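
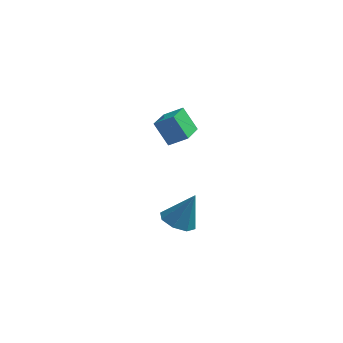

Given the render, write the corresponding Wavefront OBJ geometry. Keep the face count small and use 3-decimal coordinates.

v 2.777 -2.748 -0.528
v 3.665 -2.83 -0.91
v 3.563 -2.432 1.228
v 3.413 -2.132 -0.924
v 2.789 -1.795 -0.705
v 2.158 -2.016 -0.383
v 1.89 -2.666 -0.146
v 2.141 -3.365 -0.133
v 2.766 -3.702 -0.351
v 3.397 -3.481 -0.673
v 0.13 2.844 2.612
v 1.147 2.906 3.245
v 0.218 4.535 2.307
v 1.235 4.596 2.94
v 0.965 2.564 1.3
v 1.982 2.625 1.933
v 1.053 4.254 0.995
v 2.07 4.316 1.628
f 2 1 4
f 2 4 3
f 4 1 5
f 4 5 3
f 5 1 6
f 5 6 3
f 6 1 7
f 6 7 3
f 7 1 8
f 7 8 3
f 8 1 9
f 8 9 3
f 9 1 10
f 9 10 3
f 10 1 2
f 10 2 3
f 12 14 11
f 15 12 11
f 11 14 13
f 13 15 11
f 12 18 14
f 16 12 15
f 16 18 12
f 14 18 13
f 17 15 13
f 13 18 17
f 17 16 15
f 18 16 17



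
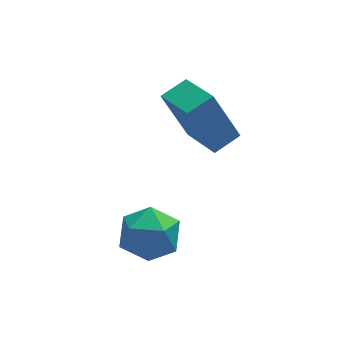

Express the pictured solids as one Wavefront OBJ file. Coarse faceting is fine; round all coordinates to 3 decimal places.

v -1.044 -2.887 1.035
v -0.249 -3.178 1.694
v -0.531 -4.082 -0.114
v 0.264 -4.373 0.545
v -0.755 -4.582 0.808
v -1.072 -3.844 1.518
v 0.292 -3.416 0.062
v -0.025 -2.678 0.772
v 0.576 -3.506 1.092
v -0.07 -4.227 1.553
v -0.71 -3.033 0.027
v -1.356 -3.754 0.488
v 2.067 -1.86 2.535
v 1.296 -1.414 4.315
v 1.595 -0.245 1.926
v 0.823 0.201 3.705
v 2.977 -1.481 2.835
v 2.205 -1.035 4.614
v 2.504 0.134 2.225
v 1.733 0.58 4.005
f 1 12 6
f 1 6 2
f 1 2 8
f 1 8 11
f 1 11 12
f 2 6 10
f 6 12 5
f 12 11 3
f 11 8 7
f 8 2 9
f 4 10 5
f 4 5 3
f 4 3 7
f 4 7 9
f 4 9 10
f 5 10 6
f 3 5 12
f 7 3 11
f 9 7 8
f 10 9 2
f 14 16 13
f 17 14 13
f 13 16 15
f 15 17 13
f 14 20 16
f 18 14 17
f 18 20 14
f 16 20 15
f 19 17 15
f 15 20 19
f 19 18 17
f 20 18 19



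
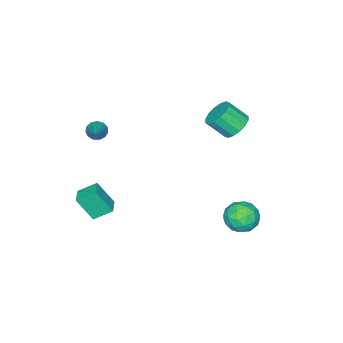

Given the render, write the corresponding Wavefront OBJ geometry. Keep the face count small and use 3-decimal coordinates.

v -2.279 1.5 2.356
v -1.707 2.198 2.653
v -1.129 1.278 3.701
v -1.701 0.58 3.404
v -2.116 2.246 2.921
v -1.538 1.326 3.969
v -2.569 2.095 3.038
v -1.991 1.174 4.086
v -2.944 1.784 2.972
v -2.367 0.863 4.02
v -3.141 1.397 2.74
v -2.563 0.477 3.789
v -3.107 1.038 2.406
v -2.529 0.117 3.455
v -2.851 0.802 2.059
v -2.273 -0.118 3.107
v -2.442 0.754 1.791
v -1.864 -0.166 2.839
v -1.989 0.906 1.674
v -1.411 -0.015 2.722
v -1.613 1.217 1.74
v -1.036 0.296 2.788
v -1.417 1.603 1.971
v -0.839 0.683 3.02
v -1.451 1.963 2.305
v -0.873 1.042 3.354
v -1.306 4.078 -3.634
v -0.231 4.329 -3.65
v -0.909 2.411 -3.13
v 0.166 2.662 -3.146
v -0.492 3.103 -2.377
v -0.737 4.134 -2.689
v -0.403 2.606 -4.091
v -0.648 3.637 -4.403
v 0.327 3.419 -3.933
v 0.272 3.726 -2.874
v -1.412 3.014 -3.906
v -1.467 3.321 -2.847
v -0.803 4.35 -3.686
v -0.337 2.39 -3.094
v -0.724 2.649 -2.642
v -0.092 2.797 -2.652
v -1.101 4.235 -3.121
v -0.469 4.382 -3.131
v -0.623 3.662 -2.383
v -0.671 2.358 -3.649
v -0.039 2.505 -3.659
v -1.048 3.943 -4.128
v -0.416 4.091 -4.138
v -0.517 3.078 -4.397
v 0.157 3.963 -3.862
v 0.39 2.983 -3.566
v 0.056 2.95 -4.121
v -0.088 3.556 -4.304
v 0.124 4.143 -3.24
v 0.357 3.163 -2.943
v -0.029 3.422 -2.491
v -0.173 4.028 -2.675
v 0.452 3.608 -3.406
v -1.497 3.577 -3.837
v -1.264 2.597 -3.54
v -0.967 2.712 -4.105
v -1.111 3.318 -4.289
v -1.53 3.757 -3.214
v -1.297 2.777 -2.918
v -1.052 3.184 -2.476
v -1.196 3.79 -2.659
v -1.592 3.132 -3.374
v 3.441 -4.013 -4.432
v 3.9 -4.87 -2.929
v 2.684 -3.201 -3.738
v 3.142 -4.058 -2.235
v 4.278 -3.342 -4.305
v 4.736 -4.199 -2.802
v 3.52 -2.53 -3.611
v 3.979 -3.387 -2.108
v 2.951 -4.144 2.201
v 3.325 -4.082 1.698
v 4.329 -2.916 3.379
v 3.095 -3.812 1.686
v 2.819 -3.647 1.837
v 2.585 -3.641 2.104
v 2.467 -3.794 2.402
v 2.503 -4.059 2.636
v 2.681 -4.35 2.732
v 2.945 -4.577 2.659
v 3.21 -4.666 2.441
v 3.394 -4.589 2.147
v 3.436 -4.372 1.87
f 2 1 5
f 2 5 3
f 3 5 6
f 3 6 4
f 5 1 7
f 5 7 6
f 6 7 8
f 6 8 4
f 7 1 9
f 7 9 8
f 8 9 10
f 8 10 4
f 9 1 11
f 9 11 10
f 10 11 12
f 10 12 4
f 11 1 13
f 11 13 12
f 12 13 14
f 12 14 4
f 13 1 15
f 13 15 14
f 14 15 16
f 14 16 4
f 15 1 17
f 15 17 16
f 16 17 18
f 16 18 4
f 17 1 19
f 17 19 18
f 18 19 20
f 18 20 4
f 19 1 21
f 19 21 20
f 20 21 22
f 20 22 4
f 21 1 23
f 21 23 22
f 22 23 24
f 22 24 4
f 23 1 25
f 23 25 24
f 24 25 26
f 24 26 4
f 25 1 2
f 25 2 26
f 26 2 3
f 26 3 4
f 27 64 43
f 64 38 67
f 43 67 32
f 64 67 43
f 27 43 39
f 43 32 44
f 39 44 28
f 43 44 39
f 27 39 48
f 39 28 49
f 48 49 34
f 39 49 48
f 27 48 60
f 48 34 63
f 60 63 37
f 48 63 60
f 27 60 64
f 60 37 68
f 64 68 38
f 60 68 64
f 28 44 55
f 44 32 58
f 55 58 36
f 44 58 55
f 32 67 45
f 67 38 66
f 45 66 31
f 67 66 45
f 38 68 65
f 68 37 61
f 65 61 29
f 68 61 65
f 37 63 62
f 63 34 50
f 62 50 33
f 63 50 62
f 34 49 54
f 49 28 51
f 54 51 35
f 49 51 54
f 30 56 42
f 56 36 57
f 42 57 31
f 56 57 42
f 30 42 40
f 42 31 41
f 40 41 29
f 42 41 40
f 30 40 47
f 40 29 46
f 47 46 33
f 40 46 47
f 30 47 52
f 47 33 53
f 52 53 35
f 47 53 52
f 30 52 56
f 52 35 59
f 56 59 36
f 52 59 56
f 31 57 45
f 57 36 58
f 45 58 32
f 57 58 45
f 29 41 65
f 41 31 66
f 65 66 38
f 41 66 65
f 33 46 62
f 46 29 61
f 62 61 37
f 46 61 62
f 35 53 54
f 53 33 50
f 54 50 34
f 53 50 54
f 36 59 55
f 59 35 51
f 55 51 28
f 59 51 55
f 70 72 69
f 73 70 69
f 69 72 71
f 71 73 69
f 70 76 72
f 74 70 73
f 74 76 70
f 72 76 71
f 75 73 71
f 71 76 75
f 75 74 73
f 76 74 75
f 78 77 80
f 78 80 79
f 80 77 81
f 80 81 79
f 81 77 82
f 81 82 79
f 82 77 83
f 82 83 79
f 83 77 84
f 83 84 79
f 84 77 85
f 84 85 79
f 85 77 86
f 85 86 79
f 86 77 87
f 86 87 79
f 87 77 88
f 87 88 79
f 88 77 89
f 88 89 79
f 89 77 78
f 89 78 79



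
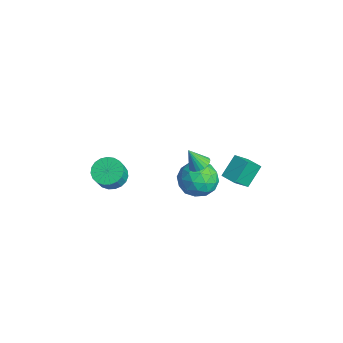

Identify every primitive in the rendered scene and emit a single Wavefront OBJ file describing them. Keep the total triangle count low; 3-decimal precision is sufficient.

v 0.046 2.978 0.474
v 0.299 2.146 1.33
v -0.357 3.832 1.425
v -0.104 3 2.28
v 0.884 3.3 0.54
v 1.137 2.468 1.395
v 0.481 4.154 1.49
v 0.734 3.322 2.346
v 0.706 0.822 3.076
v 1.029 1.203 3.35
v 0.414 0.358 4.064
v 0.834 1.309 3.343
v 0.619 1.341 3.295
v 0.418 1.295 3.213
v 0.26 1.176 3.111
v 0.17 1.003 3.003
v 0.162 0.803 2.907
v 0.236 0.606 2.836
v 0.382 0.442 2.802
v 0.577 0.335 2.809
v 0.792 0.303 2.857
v 0.993 0.35 2.939
v 1.151 0.468 3.041
v 1.241 0.641 3.149
v 1.25 0.841 3.245
v 1.175 1.038 3.316
v -0.338 2.171 1.029
v 0.518 1.714 0.548
v -1.038 0.586 1.292
v -0.182 0.129 0.811
v -0.069 0.609 1.775
v 0.364 1.588 1.613
v -0.884 0.712 0.227
v -0.451 1.691 0.065
v 0.181 0.812 0.053
v 0.684 0.748 1.009
v -1.204 1.552 0.831
v -0.701 1.488 1.787
v 0.151 2.082 0.766
v -0.671 0.218 1.074
v -0.605 0.5 1.641
v -0.102 0.232 1.359
v 0.061 2.008 1.391
v 0.564 1.739 1.109
v 0.219 1.089 1.83
v -1.084 0.561 0.731
v -0.581 0.292 0.449
v -0.418 2.068 0.481
v 0.085 1.8 0.199
v -0.739 1.211 0.01
v 0.456 1.282 0.192
v 0.045 0.351 0.346
v -0.368 0.694 0.003
v -0.113 1.269 -0.092
v 0.752 1.245 0.754
v 0.341 0.313 0.908
v 0.407 0.595 1.475
v 0.661 1.171 1.38
v 0.554 0.715 0.463
v -0.861 1.987 0.932
v -1.272 1.055 1.086
v -1.181 1.129 0.46
v -0.927 1.705 0.365
v -0.565 1.949 1.494
v -0.976 1.018 1.648
v -0.407 1.031 1.932
v -0.152 1.606 1.837
v -1.074 1.585 1.377
v -1.618 -2.77 1.4
v -0.912 -2.868 1.016
v -0.475 -3.249 1.916
v -1.182 -3.15 2.3
v -0.884 -2.554 1.135
v -0.447 -2.935 2.035
v -0.983 -2.277 1.3
v -0.546 -2.658 2.2
v -1.191 -2.086 1.483
v -0.755 -2.467 2.382
v -1.474 -2.013 1.651
v -1.038 -2.394 2.55
v -1.782 -2.071 1.775
v -1.345 -2.451 2.675
v -2.061 -2.249 1.835
v -1.624 -2.63 2.735
v -2.264 -2.518 1.82
v -1.827 -2.898 2.719
v -2.355 -2.83 1.732
v -1.918 -3.211 2.632
v -2.318 -3.131 1.587
v -1.882 -3.512 2.486
v -2.161 -3.371 1.409
v -1.725 -3.751 2.309
v -1.91 -3.506 1.23
v -1.474 -3.887 2.13
v -1.608 -3.514 1.08
v -1.172 -3.895 1.98
v -1.308 -3.393 0.986
v -0.872 -3.774 1.886
v -1.062 -3.164 0.963
v -0.626 -3.545 1.863
f 2 4 1
f 5 2 1
f 1 4 3
f 3 5 1
f 2 8 4
f 6 2 5
f 6 8 2
f 4 8 3
f 7 5 3
f 3 8 7
f 7 6 5
f 8 6 7
f 10 9 12
f 10 12 11
f 12 9 13
f 12 13 11
f 13 9 14
f 13 14 11
f 14 9 15
f 14 15 11
f 15 9 16
f 15 16 11
f 16 9 17
f 16 17 11
f 17 9 18
f 17 18 11
f 18 9 19
f 18 19 11
f 19 9 20
f 19 20 11
f 20 9 21
f 20 21 11
f 21 9 22
f 21 22 11
f 22 9 23
f 22 23 11
f 23 9 24
f 23 24 11
f 24 9 25
f 24 25 11
f 25 9 26
f 25 26 11
f 26 9 10
f 26 10 11
f 27 64 43
f 64 38 67
f 43 67 32
f 64 67 43
f 27 43 39
f 43 32 44
f 39 44 28
f 43 44 39
f 27 39 48
f 39 28 49
f 48 49 34
f 39 49 48
f 27 48 60
f 48 34 63
f 60 63 37
f 48 63 60
f 27 60 64
f 60 37 68
f 64 68 38
f 60 68 64
f 28 44 55
f 44 32 58
f 55 58 36
f 44 58 55
f 32 67 45
f 67 38 66
f 45 66 31
f 67 66 45
f 38 68 65
f 68 37 61
f 65 61 29
f 68 61 65
f 37 63 62
f 63 34 50
f 62 50 33
f 63 50 62
f 34 49 54
f 49 28 51
f 54 51 35
f 49 51 54
f 30 56 42
f 56 36 57
f 42 57 31
f 56 57 42
f 30 42 40
f 42 31 41
f 40 41 29
f 42 41 40
f 30 40 47
f 40 29 46
f 47 46 33
f 40 46 47
f 30 47 52
f 47 33 53
f 52 53 35
f 47 53 52
f 30 52 56
f 52 35 59
f 56 59 36
f 52 59 56
f 31 57 45
f 57 36 58
f 45 58 32
f 57 58 45
f 29 41 65
f 41 31 66
f 65 66 38
f 41 66 65
f 33 46 62
f 46 29 61
f 62 61 37
f 46 61 62
f 35 53 54
f 53 33 50
f 54 50 34
f 53 50 54
f 36 59 55
f 59 35 51
f 55 51 28
f 59 51 55
f 70 69 73
f 70 73 71
f 71 73 74
f 71 74 72
f 73 69 75
f 73 75 74
f 74 75 76
f 74 76 72
f 75 69 77
f 75 77 76
f 76 77 78
f 76 78 72
f 77 69 79
f 77 79 78
f 78 79 80
f 78 80 72
f 79 69 81
f 79 81 80
f 80 81 82
f 80 82 72
f 81 69 83
f 81 83 82
f 82 83 84
f 82 84 72
f 83 69 85
f 83 85 84
f 84 85 86
f 84 86 72
f 85 69 87
f 85 87 86
f 86 87 88
f 86 88 72
f 87 69 89
f 87 89 88
f 88 89 90
f 88 90 72
f 89 69 91
f 89 91 90
f 90 91 92
f 90 92 72
f 91 69 93
f 91 93 92
f 92 93 94
f 92 94 72
f 93 69 95
f 93 95 94
f 94 95 96
f 94 96 72
f 95 69 97
f 95 97 96
f 96 97 98
f 96 98 72
f 97 69 99
f 97 99 98
f 98 99 100
f 98 100 72
f 99 69 70
f 99 70 100
f 100 70 71
f 100 71 72



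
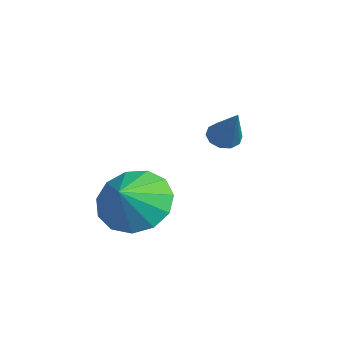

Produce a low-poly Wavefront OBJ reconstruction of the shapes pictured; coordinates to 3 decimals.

v -2.337 -2.156 -2.757
v -1.815 -1.258 -2.425
v -1.743 -2.764 -2.043
v -2.308 -1.315 -2.064
v -2.81 -1.639 -1.922
v -3.162 -2.127 -2.046
v -3.252 -2.624 -2.395
v -3.051 -2.972 -2.859
v -2.624 -3.061 -3.291
v -2.105 -2.863 -3.553
v -1.66 -2.44 -3.562
v -1.43 -1.927 -3.316
v -1.487 -1.486 -2.892
v -3.76 0.84 -1.37
v -3.374 0.895 -1.698
v -2.78 0.86 -0.21
v -3.475 1.183 -1.618
v -3.685 1.339 -1.443
v -3.924 1.305 -1.24
v -4.101 1.094 -1.087
v -4.147 0.785 -1.043
v -4.046 0.498 -1.123
v -3.836 0.341 -1.298
v -3.597 0.375 -1.501
v -3.42 0.587 -1.654
f 2 1 4
f 2 4 3
f 4 1 5
f 4 5 3
f 5 1 6
f 5 6 3
f 6 1 7
f 6 7 3
f 7 1 8
f 7 8 3
f 8 1 9
f 8 9 3
f 9 1 10
f 9 10 3
f 10 1 11
f 10 11 3
f 11 1 12
f 11 12 3
f 12 1 13
f 12 13 3
f 13 1 2
f 13 2 3
f 15 14 17
f 15 17 16
f 17 14 18
f 17 18 16
f 18 14 19
f 18 19 16
f 19 14 20
f 19 20 16
f 20 14 21
f 20 21 16
f 21 14 22
f 21 22 16
f 22 14 23
f 22 23 16
f 23 14 24
f 23 24 16
f 24 14 25
f 24 25 16
f 25 14 15
f 25 15 16



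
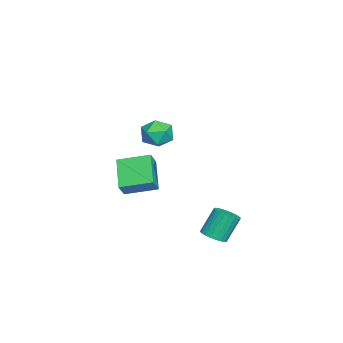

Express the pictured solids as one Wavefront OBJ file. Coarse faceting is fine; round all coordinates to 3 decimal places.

v 0.237 -1.34 3.971
v 0.774 -1.17 3.159
v 0.506 -2.91 3.821
v 1.043 -2.74 3.009
v 1.381 -2.455 3.893
v 1.214 -1.485 3.986
v 0.066 -2.595 2.994
v -0.101 -1.625 3.087
v 0.668 -1.946 2.555
v 1.481 -1.859 3.111
v -0.201 -2.221 3.869
v 0.612 -2.134 4.425
v 0.359 0.921 -4.145
v 1.084 0.861 -3.838
v 0.507 1.499 -2.348
v -0.219 1.559 -2.655
v 1.092 1.145 -3.956
v 0.515 1.783 -2.467
v 0.989 1.395 -4.104
v 0.412 2.033 -2.614
v 0.79 1.573 -4.257
v 0.213 2.211 -2.768
v 0.525 1.652 -4.394
v -0.052 2.29 -2.904
v 0.234 1.619 -4.492
v -0.343 2.258 -3.003
v -0.037 1.481 -4.538
v -0.614 2.119 -3.048
v -0.248 1.256 -4.523
v -0.825 1.895 -3.034
v -0.367 0.981 -4.452
v -0.944 1.619 -2.962
v -0.375 0.697 -4.333
v -0.952 1.335 -2.844
v -0.272 0.447 -4.186
v -0.849 1.085 -2.696
v -0.073 0.269 -4.032
v -0.65 0.907 -2.543
v 0.192 0.19 -3.896
v -0.385 0.828 -2.406
v 0.483 0.222 -3.797
v -0.094 0.861 -2.308
v 0.754 0.361 -3.752
v 0.177 0.999 -2.262
v 0.965 0.585 -3.766
v 0.388 1.224 -2.277
v -2.51 -4.482 -3.045
v -4.225 -4.945 -1.834
v -2.678 -2.59 -2.561
v -4.393 -3.053 -1.35
v -1.847 -4.647 -2.17
v -3.562 -5.11 -0.959
v -2.015 -2.755 -1.686
v -3.73 -3.218 -0.475
f 1 12 6
f 1 6 2
f 1 2 8
f 1 8 11
f 1 11 12
f 2 6 10
f 6 12 5
f 12 11 3
f 11 8 7
f 8 2 9
f 4 10 5
f 4 5 3
f 4 3 7
f 4 7 9
f 4 9 10
f 5 10 6
f 3 5 12
f 7 3 11
f 9 7 8
f 10 9 2
f 14 13 17
f 14 17 15
f 15 17 18
f 15 18 16
f 17 13 19
f 17 19 18
f 18 19 20
f 18 20 16
f 19 13 21
f 19 21 20
f 20 21 22
f 20 22 16
f 21 13 23
f 21 23 22
f 22 23 24
f 22 24 16
f 23 13 25
f 23 25 24
f 24 25 26
f 24 26 16
f 25 13 27
f 25 27 26
f 26 27 28
f 26 28 16
f 27 13 29
f 27 29 28
f 28 29 30
f 28 30 16
f 29 13 31
f 29 31 30
f 30 31 32
f 30 32 16
f 31 13 33
f 31 33 32
f 32 33 34
f 32 34 16
f 33 13 35
f 33 35 34
f 34 35 36
f 34 36 16
f 35 13 37
f 35 37 36
f 36 37 38
f 36 38 16
f 37 13 39
f 37 39 38
f 38 39 40
f 38 40 16
f 39 13 41
f 39 41 40
f 40 41 42
f 40 42 16
f 41 13 43
f 41 43 42
f 42 43 44
f 42 44 16
f 43 13 45
f 43 45 44
f 44 45 46
f 44 46 16
f 45 13 14
f 45 14 46
f 46 14 15
f 46 15 16
f 48 50 47
f 51 48 47
f 47 50 49
f 49 51 47
f 48 54 50
f 52 48 51
f 52 54 48
f 50 54 49
f 53 51 49
f 49 54 53
f 53 52 51
f 54 52 53



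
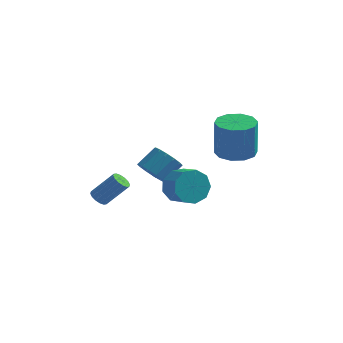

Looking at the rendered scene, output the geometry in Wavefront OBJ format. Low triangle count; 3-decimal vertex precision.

v -1.619 -0.522 -1.531
v -1.021 -0.339 -2.15
v -0.403 0.486 -1.308
v -1.001 0.302 -0.689
v -1.351 -0.03 -2.209
v -0.733 0.794 -1.368
v -1.753 0.146 -2.087
v -1.135 0.971 -1.246
v -2.119 0.143 -1.816
v -1.501 0.968 -0.975
v -2.351 -0.038 -1.468
v -1.733 0.787 -0.627
v -2.387 -0.349 -1.137
v -1.769 0.476 -0.296
v -2.217 -0.706 -0.912
v -1.599 0.119 -0.07
v -1.887 -1.014 -0.852
v -1.269 -0.19 -0.011
v -1.485 -1.191 -0.974
v -0.867 -0.366 -0.133
v -1.119 -1.188 -1.245
v -0.501 -0.363 -0.404
v -0.887 -1.007 -1.593
v -0.269 -0.182 -0.752
v -0.851 -0.696 -1.924
v -0.233 0.129 -1.083
v -3.484 -2.796 -2.359
v -3.145 -2.586 -2.708
v -2.097 -2.253 -1.491
v -2.436 -2.464 -1.141
v -3.304 -2.377 -2.628
v -2.256 -2.044 -1.411
v -3.511 -2.28 -2.476
v -2.463 -1.948 -1.259
v -3.711 -2.322 -2.293
v -2.663 -1.99 -1.076
v -3.85 -2.49 -2.127
v -2.802 -2.158 -0.91
v -3.891 -2.741 -2.023
v -2.843 -2.409 -0.806
v -3.823 -3.007 -2.009
v -2.775 -2.674 -0.792
v -3.664 -3.216 -2.089
v -2.616 -2.883 -0.872
v -3.457 -3.312 -2.241
v -2.409 -2.98 -1.024
v -3.257 -3.27 -2.424
v -2.209 -2.938 -1.207
v -3.118 -3.102 -2.59
v -2.07 -2.77 -1.373
v -3.077 -2.851 -2.694
v -2.029 -2.519 -1.477
v -2.397 2.761 -2.885
v -1.99 2.445 -3.549
v -1.443 2.579 -2.215
v -1.913 2.763 -3.572
v -1.91 3.08 -3.491
v -1.981 3.349 -3.317
v -2.115 3.529 -3.078
v -2.292 3.591 -2.809
v -2.485 3.527 -2.552
v -2.665 3.346 -2.346
v -2.804 3.077 -2.222
v -2.88 2.759 -2.199
v -2.884 2.441 -2.28
v -2.813 2.173 -2.454
v -2.679 1.993 -2.693
v -2.501 1.931 -2.962
v -2.308 1.995 -3.219
v -2.129 2.176 -3.425
v 1.484 3.445 -1.543
v 2.529 3.173 -1.574
v 2.56 3.043 0.612
v 1.516 3.315 0.643
v 2.49 3.838 -1.534
v 2.522 3.708 0.652
v 2.067 4.353 -1.497
v 2.099 4.223 0.689
v 1.422 4.521 -1.478
v 1.453 4.391 0.708
v 0.8 4.279 -1.483
v 0.831 4.148 0.703
v 0.44 3.717 -1.512
v 0.471 3.587 0.674
v 0.478 3.052 -1.552
v 0.51 2.922 0.634
v 0.901 2.537 -1.589
v 0.933 2.407 0.597
v 1.547 2.369 -1.608
v 1.578 2.239 0.578
v 2.169 2.612 -1.603
v 2.2 2.481 0.583
v 0.377 -2.178 -1.167
v 0.962 -1.901 -1.942
v 1.789 -2.545 -1.547
v 1.203 -2.822 -0.773
v 1.049 -1.465 -1.413
v 1.876 -2.109 -1.018
v 0.821 -1.363 -0.769
v 1.647 -2.007 -0.374
v 0.385 -1.642 -0.311
v 1.211 -2.286 0.084
v -0.055 -2.172 -0.254
v 0.772 -2.816 0.141
v -0.293 -2.705 -0.625
v 0.534 -3.349 -0.23
v -0.217 -2.991 -1.249
v 0.61 -3.635 -0.854
v 0.136 -2.897 -1.835
v 0.963 -3.54 -1.44
v 0.602 -2.466 -2.109
v 1.429 -3.11 -1.714
f 2 1 5
f 2 5 3
f 3 5 6
f 3 6 4
f 5 1 7
f 5 7 6
f 6 7 8
f 6 8 4
f 7 1 9
f 7 9 8
f 8 9 10
f 8 10 4
f 9 1 11
f 9 11 10
f 10 11 12
f 10 12 4
f 11 1 13
f 11 13 12
f 12 13 14
f 12 14 4
f 13 1 15
f 13 15 14
f 14 15 16
f 14 16 4
f 15 1 17
f 15 17 16
f 16 17 18
f 16 18 4
f 17 1 19
f 17 19 18
f 18 19 20
f 18 20 4
f 19 1 21
f 19 21 20
f 20 21 22
f 20 22 4
f 21 1 23
f 21 23 22
f 22 23 24
f 22 24 4
f 23 1 25
f 23 25 24
f 24 25 26
f 24 26 4
f 25 1 2
f 25 2 26
f 26 2 3
f 26 3 4
f 28 27 31
f 28 31 29
f 29 31 32
f 29 32 30
f 31 27 33
f 31 33 32
f 32 33 34
f 32 34 30
f 33 27 35
f 33 35 34
f 34 35 36
f 34 36 30
f 35 27 37
f 35 37 36
f 36 37 38
f 36 38 30
f 37 27 39
f 37 39 38
f 38 39 40
f 38 40 30
f 39 27 41
f 39 41 40
f 40 41 42
f 40 42 30
f 41 27 43
f 41 43 42
f 42 43 44
f 42 44 30
f 43 27 45
f 43 45 44
f 44 45 46
f 44 46 30
f 45 27 47
f 45 47 46
f 46 47 48
f 46 48 30
f 47 27 49
f 47 49 48
f 48 49 50
f 48 50 30
f 49 27 51
f 49 51 50
f 50 51 52
f 50 52 30
f 51 27 28
f 51 28 52
f 52 28 29
f 52 29 30
f 54 53 56
f 54 56 55
f 56 53 57
f 56 57 55
f 57 53 58
f 57 58 55
f 58 53 59
f 58 59 55
f 59 53 60
f 59 60 55
f 60 53 61
f 60 61 55
f 61 53 62
f 61 62 55
f 62 53 63
f 62 63 55
f 63 53 64
f 63 64 55
f 64 53 65
f 64 65 55
f 65 53 66
f 65 66 55
f 66 53 67
f 66 67 55
f 67 53 68
f 67 68 55
f 68 53 69
f 68 69 55
f 69 53 70
f 69 70 55
f 70 53 54
f 70 54 55
f 72 71 75
f 72 75 73
f 73 75 76
f 73 76 74
f 75 71 77
f 75 77 76
f 76 77 78
f 76 78 74
f 77 71 79
f 77 79 78
f 78 79 80
f 78 80 74
f 79 71 81
f 79 81 80
f 80 81 82
f 80 82 74
f 81 71 83
f 81 83 82
f 82 83 84
f 82 84 74
f 83 71 85
f 83 85 84
f 84 85 86
f 84 86 74
f 85 71 87
f 85 87 86
f 86 87 88
f 86 88 74
f 87 71 89
f 87 89 88
f 88 89 90
f 88 90 74
f 89 71 91
f 89 91 90
f 90 91 92
f 90 92 74
f 91 71 72
f 91 72 92
f 92 72 73
f 92 73 74
f 94 93 97
f 94 97 95
f 95 97 98
f 95 98 96
f 97 93 99
f 97 99 98
f 98 99 100
f 98 100 96
f 99 93 101
f 99 101 100
f 100 101 102
f 100 102 96
f 101 93 103
f 101 103 102
f 102 103 104
f 102 104 96
f 103 93 105
f 103 105 104
f 104 105 106
f 104 106 96
f 105 93 107
f 105 107 106
f 106 107 108
f 106 108 96
f 107 93 109
f 107 109 108
f 108 109 110
f 108 110 96
f 109 93 111
f 109 111 110
f 110 111 112
f 110 112 96
f 111 93 94
f 111 94 112
f 112 94 95
f 112 95 96



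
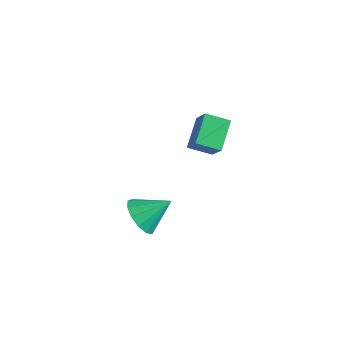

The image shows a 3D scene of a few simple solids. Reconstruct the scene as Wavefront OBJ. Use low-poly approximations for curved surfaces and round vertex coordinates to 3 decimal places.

v 2.907 -2.509 0.544
v 3.397 -2.266 -0.146
v 3.613 -1.571 1.376
v 3 -1.969 -0.145
v 2.574 -1.843 0.075
v 2.253 -1.929 0.443
v 2.14 -2.199 0.844
v 2.27 -2.567 1.149
v 2.603 -2.917 1.261
v 3.032 -3.138 1.146
v 3.421 -3.159 0.84
v 3.647 -2.974 0.439
v 3.638 -2.641 0.072
v 2.195 2.228 0.41
v 1.396 1.599 0.774
v 1.65 3.349 1.152
v 0.851 2.719 1.515
v 3.009 1.861 1.565
v 2.21 1.231 1.928
v 2.464 2.981 2.306
v 1.665 2.352 2.67
f 2 1 4
f 2 4 3
f 4 1 5
f 4 5 3
f 5 1 6
f 5 6 3
f 6 1 7
f 6 7 3
f 7 1 8
f 7 8 3
f 8 1 9
f 8 9 3
f 9 1 10
f 9 10 3
f 10 1 11
f 10 11 3
f 11 1 12
f 11 12 3
f 12 1 13
f 12 13 3
f 13 1 2
f 13 2 3
f 15 17 14
f 18 15 14
f 14 17 16
f 16 18 14
f 15 21 17
f 19 15 18
f 19 21 15
f 17 21 16
f 20 18 16
f 16 21 20
f 20 19 18
f 21 19 20



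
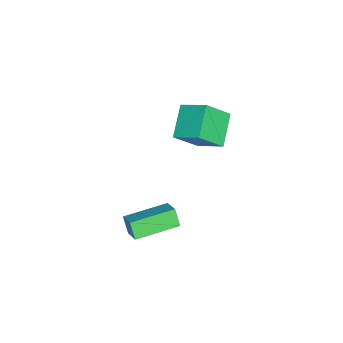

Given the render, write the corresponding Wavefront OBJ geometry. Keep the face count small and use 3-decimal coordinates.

v 3.524 -2.689 -0.92
v 3.153 -3.03 -0.103
v 2.206 -0.957 -0.797
v 1.835 -1.298 0.02
v 4.325 -2.122 -0.32
v 3.954 -2.463 0.497
v 3.007 -0.39 -0.197
v 2.636 -0.731 0.62
v -2.585 -1.855 3.025
v -2.158 -0.521 3.8
v -3.383 -0.872 1.774
v -2.956 0.461 2.548
v -1.024 -1.801 2.072
v -0.597 -0.468 2.846
v -1.822 -0.819 0.82
v -1.395 0.515 1.595
f 2 4 1
f 5 2 1
f 1 4 3
f 3 5 1
f 2 8 4
f 6 2 5
f 6 8 2
f 4 8 3
f 7 5 3
f 3 8 7
f 7 6 5
f 8 6 7
f 10 12 9
f 13 10 9
f 9 12 11
f 11 13 9
f 10 16 12
f 14 10 13
f 14 16 10
f 12 16 11
f 15 13 11
f 11 16 15
f 15 14 13
f 16 14 15



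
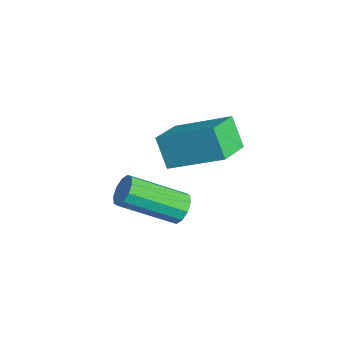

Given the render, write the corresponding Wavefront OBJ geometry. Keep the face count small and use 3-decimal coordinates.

v -3.569 3.579 0.651
v -4.258 3.448 1.674
v -2.433 5.076 1.611
v -3.122 4.945 2.633
v -2.638 2.555 1.147
v -3.327 2.424 2.169
v -1.502 4.052 2.106
v -2.191 3.921 3.129
v 0.355 1.87 2.055
v 0.735 1.57 1.753
v 0.224 -0.09 2.764
v -0.155 0.21 3.065
v 0.898 1.695 2.04
v 0.387 0.034 3.051
v 0.853 1.886 2.332
v 0.342 0.226 3.343
v 0.618 2.072 2.519
v 0.108 0.411 3.529
v 0.283 2.18 2.528
v -0.227 0.52 3.538
v -0.024 2.17 2.356
v -0.535 0.51 3.367
v -0.187 2.046 2.069
v -0.698 0.385 3.08
v -0.142 1.854 1.777
v -0.653 0.194 2.788
v 0.092 1.669 1.591
v -0.418 0.008 2.601
v 0.427 1.56 1.582
v -0.083 -0.1 2.592
f 2 4 1
f 5 2 1
f 1 4 3
f 3 5 1
f 2 8 4
f 6 2 5
f 6 8 2
f 4 8 3
f 7 5 3
f 3 8 7
f 7 6 5
f 8 6 7
f 10 9 13
f 10 13 11
f 11 13 14
f 11 14 12
f 13 9 15
f 13 15 14
f 14 15 16
f 14 16 12
f 15 9 17
f 15 17 16
f 16 17 18
f 16 18 12
f 17 9 19
f 17 19 18
f 18 19 20
f 18 20 12
f 19 9 21
f 19 21 20
f 20 21 22
f 20 22 12
f 21 9 23
f 21 23 22
f 22 23 24
f 22 24 12
f 23 9 25
f 23 25 24
f 24 25 26
f 24 26 12
f 25 9 27
f 25 27 26
f 26 27 28
f 26 28 12
f 27 9 29
f 27 29 28
f 28 29 30
f 28 30 12
f 29 9 10
f 29 10 30
f 30 10 11
f 30 11 12



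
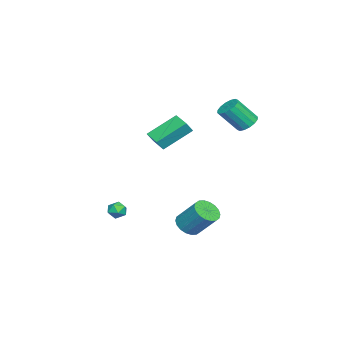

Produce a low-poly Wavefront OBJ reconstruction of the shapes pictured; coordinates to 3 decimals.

v 2.133 1.449 4.151
v 2.57 1.203 4.838
v 2.972 2.321 3.929
v 3.409 2.075 4.616
v 3.251 0.065 2.944
v 3.688 -0.181 3.631
v 4.09 0.937 2.722
v 4.527 0.691 3.409
v 1.511 1.594 -4.334
v 2.252 1.132 -4.118
v 2.61 2.403 -2.629
v 1.869 2.866 -2.846
v 2.389 1.401 -4.381
v 2.747 2.672 -2.892
v 2.351 1.709 -4.634
v 2.71 2.98 -3.146
v 2.148 1.994 -4.829
v 2.506 3.265 -3.34
v 1.818 2.2 -4.925
v 2.177 3.471 -3.437
v 1.427 2.286 -4.905
v 1.786 3.557 -3.416
v 1.053 2.235 -4.771
v 1.412 3.506 -3.282
v 0.77 2.057 -4.551
v 1.128 3.328 -3.062
v 0.633 1.788 -4.288
v 0.991 3.059 -2.799
v 0.67 1.48 -4.034
v 1.029 2.751 -2.546
v 0.874 1.195 -3.84
v 1.232 2.466 -2.351
v 1.203 0.989 -3.743
v 1.562 2.26 -2.255
v 1.594 0.903 -3.764
v 1.953 2.174 -2.275
v 1.968 0.954 -3.898
v 2.327 2.225 -2.409
v -2.13 4.082 2.787
v -1.551 3.785 2.357
v -1.031 2.701 3.802
v -1.61 2.998 4.233
v -1.391 4.107 2.54
v -0.871 3.023 3.985
v -1.428 4.422 2.79
v -0.908 3.338 4.235
v -1.654 4.646 3.039
v -1.133 3.562 4.484
v -2.007 4.719 3.22
v -1.487 3.635 4.666
v -2.393 4.621 3.286
v -1.873 3.537 4.731
v -2.709 4.379 3.218
v -2.189 3.295 4.663
v -2.869 4.057 3.035
v -2.349 2.973 4.48
v -2.832 3.742 2.785
v -2.312 2.658 4.23
v -2.607 3.518 2.536
v -2.086 2.434 3.981
v -2.253 3.445 2.354
v -1.733 2.361 3.8
v -1.867 3.543 2.289
v -1.347 2.459 3.734
v 1.349 -2.374 -3.484
v 1.896 -2.607 -3.821
v 0.724 -3.153 -3.959
v 1.271 -3.386 -4.296
v 1.228 -3.465 -3.619
v 1.614 -2.984 -3.325
v 1.006 -2.776 -4.455
v 1.392 -2.295 -4.161
v 1.684 -2.856 -4.421
v 1.821 -3.281 -3.904
v 0.799 -2.479 -3.876
v 0.936 -2.904 -3.359
f 2 4 1
f 5 2 1
f 1 4 3
f 3 5 1
f 2 8 4
f 6 2 5
f 6 8 2
f 4 8 3
f 7 5 3
f 3 8 7
f 7 6 5
f 8 6 7
f 10 9 13
f 10 13 11
f 11 13 14
f 11 14 12
f 13 9 15
f 13 15 14
f 14 15 16
f 14 16 12
f 15 9 17
f 15 17 16
f 16 17 18
f 16 18 12
f 17 9 19
f 17 19 18
f 18 19 20
f 18 20 12
f 19 9 21
f 19 21 20
f 20 21 22
f 20 22 12
f 21 9 23
f 21 23 22
f 22 23 24
f 22 24 12
f 23 9 25
f 23 25 24
f 24 25 26
f 24 26 12
f 25 9 27
f 25 27 26
f 26 27 28
f 26 28 12
f 27 9 29
f 27 29 28
f 28 29 30
f 28 30 12
f 29 9 31
f 29 31 30
f 30 31 32
f 30 32 12
f 31 9 33
f 31 33 32
f 32 33 34
f 32 34 12
f 33 9 35
f 33 35 34
f 34 35 36
f 34 36 12
f 35 9 37
f 35 37 36
f 36 37 38
f 36 38 12
f 37 9 10
f 37 10 38
f 38 10 11
f 38 11 12
f 40 39 43
f 40 43 41
f 41 43 44
f 41 44 42
f 43 39 45
f 43 45 44
f 44 45 46
f 44 46 42
f 45 39 47
f 45 47 46
f 46 47 48
f 46 48 42
f 47 39 49
f 47 49 48
f 48 49 50
f 48 50 42
f 49 39 51
f 49 51 50
f 50 51 52
f 50 52 42
f 51 39 53
f 51 53 52
f 52 53 54
f 52 54 42
f 53 39 55
f 53 55 54
f 54 55 56
f 54 56 42
f 55 39 57
f 55 57 56
f 56 57 58
f 56 58 42
f 57 39 59
f 57 59 58
f 58 59 60
f 58 60 42
f 59 39 61
f 59 61 60
f 60 61 62
f 60 62 42
f 61 39 63
f 61 63 62
f 62 63 64
f 62 64 42
f 63 39 40
f 63 40 64
f 64 40 41
f 64 41 42
f 65 76 70
f 65 70 66
f 65 66 72
f 65 72 75
f 65 75 76
f 66 70 74
f 70 76 69
f 76 75 67
f 75 72 71
f 72 66 73
f 68 74 69
f 68 69 67
f 68 67 71
f 68 71 73
f 68 73 74
f 69 74 70
f 67 69 76
f 71 67 75
f 73 71 72
f 74 73 66



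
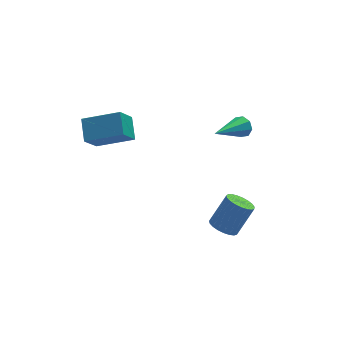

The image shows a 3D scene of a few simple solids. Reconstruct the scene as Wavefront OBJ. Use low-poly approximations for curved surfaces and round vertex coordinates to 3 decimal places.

v 2.788 -3.137 -2.523
v 3.321 -3.33 -2.82
v 4.104 -3.057 -1.594
v 3.572 -2.863 -1.297
v 3.318 -3.07 -2.876
v 4.101 -2.796 -1.65
v 3.223 -2.821 -2.871
v 4.006 -2.548 -1.645
v 3.053 -2.627 -2.806
v 3.836 -2.354 -1.58
v 2.837 -2.521 -2.691
v 3.62 -2.248 -1.466
v 2.613 -2.522 -2.548
v 3.396 -2.248 -1.322
v 2.419 -2.629 -2.4
v 3.202 -2.355 -1.175
v 2.289 -2.823 -2.274
v 3.072 -2.55 -1.048
v 2.245 -3.072 -2.19
v 3.028 -2.799 -0.965
v 2.296 -3.332 -2.164
v 3.079 -3.059 -0.939
v 2.431 -3.558 -2.2
v 3.214 -3.285 -0.975
v 2.628 -3.712 -2.292
v 3.411 -3.438 -1.066
v 2.853 -3.766 -2.424
v 3.636 -3.492 -1.198
v 3.067 -3.711 -2.573
v 3.85 -3.437 -1.347
v 3.232 -3.557 -2.713
v 4.015 -3.283 -1.487
v 4.645 0.601 0.287
v 4.932 0.445 0.704
v 3.215 -0.301 0.933
v 4.74 0.797 0.77
v 4.492 1.033 0.552
v 4.334 1.016 0.179
v 4.358 0.756 -0.131
v 4.55 0.405 -0.197
v 4.798 0.168 0.021
v 4.956 0.185 0.394
v -0.345 0.707 0.828
v -0.241 1.644 1.469
v -1.851 1.284 0.23
v -1.746 2.222 0.87
v 0.286 1.318 -0.17
v 0.391 2.256 0.47
v -1.219 1.896 -0.769
v -1.115 2.833 -0.128
f 2 1 5
f 2 5 3
f 3 5 6
f 3 6 4
f 5 1 7
f 5 7 6
f 6 7 8
f 6 8 4
f 7 1 9
f 7 9 8
f 8 9 10
f 8 10 4
f 9 1 11
f 9 11 10
f 10 11 12
f 10 12 4
f 11 1 13
f 11 13 12
f 12 13 14
f 12 14 4
f 13 1 15
f 13 15 14
f 14 15 16
f 14 16 4
f 15 1 17
f 15 17 16
f 16 17 18
f 16 18 4
f 17 1 19
f 17 19 18
f 18 19 20
f 18 20 4
f 19 1 21
f 19 21 20
f 20 21 22
f 20 22 4
f 21 1 23
f 21 23 22
f 22 23 24
f 22 24 4
f 23 1 25
f 23 25 24
f 24 25 26
f 24 26 4
f 25 1 27
f 25 27 26
f 26 27 28
f 26 28 4
f 27 1 29
f 27 29 28
f 28 29 30
f 28 30 4
f 29 1 31
f 29 31 30
f 30 31 32
f 30 32 4
f 31 1 2
f 31 2 32
f 32 2 3
f 32 3 4
f 34 33 36
f 34 36 35
f 36 33 37
f 36 37 35
f 37 33 38
f 37 38 35
f 38 33 39
f 38 39 35
f 39 33 40
f 39 40 35
f 40 33 41
f 40 41 35
f 41 33 42
f 41 42 35
f 42 33 34
f 42 34 35
f 44 46 43
f 47 44 43
f 43 46 45
f 45 47 43
f 44 50 46
f 48 44 47
f 48 50 44
f 46 50 45
f 49 47 45
f 45 50 49
f 49 48 47
f 50 48 49



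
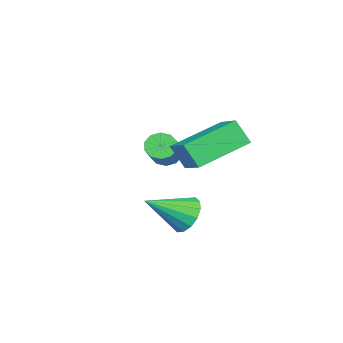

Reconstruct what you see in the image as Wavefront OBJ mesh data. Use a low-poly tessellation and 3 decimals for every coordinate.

v -3.273 -3.05 2.459
v -3.002 -3.495 2.281
v -1.596 -3.014 3.224
v -1.867 -2.57 3.401
v -2.942 -3.241 2.063
v -1.536 -2.76 3.006
v -3.009 -2.915 1.996
v -1.603 -2.434 2.938
v -3.177 -2.64 2.105
v -1.77 -2.159 3.048
v -3.381 -2.522 2.35
v -1.975 -2.041 3.293
v -3.544 -2.606 2.636
v -2.138 -2.125 3.579
v -3.604 -2.86 2.854
v -2.198 -2.379 3.797
v -3.537 -3.186 2.922
v -2.131 -2.705 3.864
v -3.37 -3.461 2.812
v -1.963 -2.98 3.755
v -3.165 -3.579 2.567
v -1.759 -3.098 3.51
v 0.695 -0.493 1.806
v 1.082 -0.62 1.2
v 1.645 -1.447 2.614
v 1.247 -0.321 1.361
v 1.264 -0.067 1.64
v 1.129 0.073 1.964
v 0.878 0.061 2.246
v 0.577 -0.099 2.41
v 0.308 -0.365 2.412
v 0.143 -0.665 2.252
v 0.126 -0.918 1.973
v 0.261 -1.058 1.648
v 0.513 -1.046 1.367
v 0.813 -0.886 1.203
v -3.076 -0.474 3.407
v -3.061 -0.996 4.284
v -2.335 0.342 3.88
v -2.319 -0.18 4.756
v -1.481 -1.54 2.744
v -1.465 -2.062 3.62
v -0.739 -0.724 3.216
v -0.724 -1.246 4.093
f 2 1 5
f 2 5 3
f 3 5 6
f 3 6 4
f 5 1 7
f 5 7 6
f 6 7 8
f 6 8 4
f 7 1 9
f 7 9 8
f 8 9 10
f 8 10 4
f 9 1 11
f 9 11 10
f 10 11 12
f 10 12 4
f 11 1 13
f 11 13 12
f 12 13 14
f 12 14 4
f 13 1 15
f 13 15 14
f 14 15 16
f 14 16 4
f 15 1 17
f 15 17 16
f 16 17 18
f 16 18 4
f 17 1 19
f 17 19 18
f 18 19 20
f 18 20 4
f 19 1 21
f 19 21 20
f 20 21 22
f 20 22 4
f 21 1 2
f 21 2 22
f 22 2 3
f 22 3 4
f 24 23 26
f 24 26 25
f 26 23 27
f 26 27 25
f 27 23 28
f 27 28 25
f 28 23 29
f 28 29 25
f 29 23 30
f 29 30 25
f 30 23 31
f 30 31 25
f 31 23 32
f 31 32 25
f 32 23 33
f 32 33 25
f 33 23 34
f 33 34 25
f 34 23 35
f 34 35 25
f 35 23 36
f 35 36 25
f 36 23 24
f 36 24 25
f 38 40 37
f 41 38 37
f 37 40 39
f 39 41 37
f 38 44 40
f 42 38 41
f 42 44 38
f 40 44 39
f 43 41 39
f 39 44 43
f 43 42 41
f 44 42 43



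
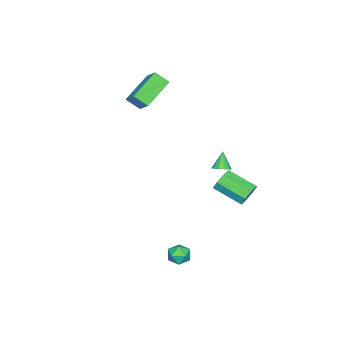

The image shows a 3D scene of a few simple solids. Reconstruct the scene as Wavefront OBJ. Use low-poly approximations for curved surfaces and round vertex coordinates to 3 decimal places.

v 0.352 3.036 0.697
v 0.75 2.779 0.886
v -0.232 2.784 1.583
v 0.771 3.078 0.985
v 0.632 3.36 0.974
v 0.386 3.519 0.858
v 0.127 3.494 0.68
v -0.046 3.294 0.509
v -0.067 2.995 0.409
v 0.072 2.713 0.42
v 0.318 2.554 0.537
v 0.577 2.579 0.715
v -2.21 -3.304 1.68
v -1.993 -4.058 2.3
v -4.016 -3.055 2.616
v -3.799 -3.809 3.236
v -1.681 -2.491 2.484
v -1.464 -3.245 3.104
v -3.487 -2.242 3.42
v -3.27 -2.996 4.04
v 3.125 2.581 -4.159
v 3.6 3.07 -4.198
v 3.84 1.93 -3.622
v 4.315 2.419 -3.661
v 3.767 2.506 -3.262
v 3.326 2.909 -3.594
v 4.114 2.091 -4.226
v 3.673 2.494 -4.558
v 4.212 2.768 -4.24
v 3.997 3.024 -3.644
v 3.443 1.976 -4.176
v 3.228 2.232 -3.58
v -0.284 4.305 -1.273
v 0.016 4.59 -0.659
v 0.083 3.001 0.046
v -0.216 2.715 -0.567
v -0.55 4.575 -0.637
v -0.483 2.986 0.068
v -0.96 4.402 -0.988
v -0.892 2.813 -0.283
v -0.974 4.172 -1.505
v -0.906 2.583 -0.8
v -0.583 4.019 -1.886
v -0.516 2.43 -1.181
v -0.017 4.034 -1.908
v 0.05 2.445 -1.203
v 0.392 4.207 -1.557
v 0.46 2.618 -0.852
v 0.406 4.437 -1.04
v 0.474 2.848 -0.335
f 2 1 4
f 2 4 3
f 4 1 5
f 4 5 3
f 5 1 6
f 5 6 3
f 6 1 7
f 6 7 3
f 7 1 8
f 7 8 3
f 8 1 9
f 8 9 3
f 9 1 10
f 9 10 3
f 10 1 11
f 10 11 3
f 11 1 12
f 11 12 3
f 12 1 2
f 12 2 3
f 14 16 13
f 17 14 13
f 13 16 15
f 15 17 13
f 14 20 16
f 18 14 17
f 18 20 14
f 16 20 15
f 19 17 15
f 15 20 19
f 19 18 17
f 20 18 19
f 21 32 26
f 21 26 22
f 21 22 28
f 21 28 31
f 21 31 32
f 22 26 30
f 26 32 25
f 32 31 23
f 31 28 27
f 28 22 29
f 24 30 25
f 24 25 23
f 24 23 27
f 24 27 29
f 24 29 30
f 25 30 26
f 23 25 32
f 27 23 31
f 29 27 28
f 30 29 22
f 34 33 37
f 34 37 35
f 35 37 38
f 35 38 36
f 37 33 39
f 37 39 38
f 38 39 40
f 38 40 36
f 39 33 41
f 39 41 40
f 40 41 42
f 40 42 36
f 41 33 43
f 41 43 42
f 42 43 44
f 42 44 36
f 43 33 45
f 43 45 44
f 44 45 46
f 44 46 36
f 45 33 47
f 45 47 46
f 46 47 48
f 46 48 36
f 47 33 49
f 47 49 48
f 48 49 50
f 48 50 36
f 49 33 34
f 49 34 50
f 50 34 35
f 50 35 36



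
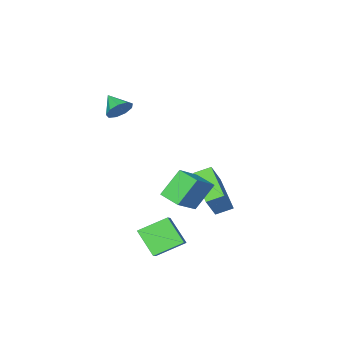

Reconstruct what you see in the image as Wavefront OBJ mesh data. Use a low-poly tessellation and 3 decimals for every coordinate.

v -1.437 1.167 -3.509
v -2.21 -0.637 -2.708
v -2.148 1.63 -3.154
v -2.921 -0.174 -2.353
v -0.659 1.394 -2.247
v -1.432 -0.41 -1.446
v -1.37 1.857 -1.892
v -2.143 0.053 -1.091
v -0.827 0.564 -0.886
v 0.533 0.941 0.132
v -0.953 1.633 -1.114
v 0.407 2.01 -0.096
v 0.173 0.41 -2.164
v 1.533 0.787 -1.146
v 0.047 1.479 -2.392
v 1.407 1.856 -1.374
v 3.485 2.847 -3.351
v 3.495 1.752 -2.283
v 2.294 3.501 -2.671
v 2.303 2.407 -1.602
v 4.057 3.353 -2.838
v 4.066 2.259 -1.769
v 2.865 4.008 -2.157
v 2.875 2.913 -1.089
v 1.947 -1.557 3.461
v 2.335 -1.862 2.979
v 1.853 -2.523 3.999
v 2.609 -1.696 3.326
v 2.573 -1.465 3.736
v 2.244 -1.276 4.017
v 1.776 -1.219 4.038
v 1.388 -1.32 3.79
v 1.261 -1.531 3.387
v 1.455 -1.755 3.019
v 1.879 -1.885 2.858
f 2 4 1
f 5 2 1
f 1 4 3
f 3 5 1
f 2 8 4
f 6 2 5
f 6 8 2
f 4 8 3
f 7 5 3
f 3 8 7
f 7 6 5
f 8 6 7
f 10 12 9
f 13 10 9
f 9 12 11
f 11 13 9
f 10 16 12
f 14 10 13
f 14 16 10
f 12 16 11
f 15 13 11
f 11 16 15
f 15 14 13
f 16 14 15
f 18 20 17
f 21 18 17
f 17 20 19
f 19 21 17
f 18 24 20
f 22 18 21
f 22 24 18
f 20 24 19
f 23 21 19
f 19 24 23
f 23 22 21
f 24 22 23
f 26 25 28
f 26 28 27
f 28 25 29
f 28 29 27
f 29 25 30
f 29 30 27
f 30 25 31
f 30 31 27
f 31 25 32
f 31 32 27
f 32 25 33
f 32 33 27
f 33 25 34
f 33 34 27
f 34 25 35
f 34 35 27
f 35 25 26
f 35 26 27



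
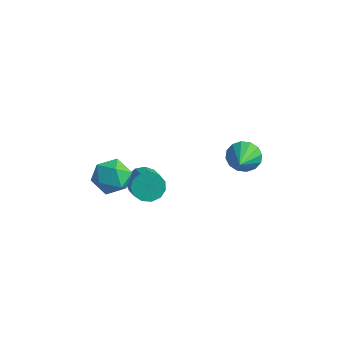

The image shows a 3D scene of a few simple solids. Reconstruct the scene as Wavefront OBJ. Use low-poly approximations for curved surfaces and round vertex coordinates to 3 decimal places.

v 0.309 3.174 -0.378
v 1.165 3.454 -0.61
v 1.091 1.626 0.638
v 1.069 3.678 -0.195
v 0.77 3.767 0.171
v 0.347 3.697 0.391
v -0.086 3.487 0.404
v -0.413 3.193 0.208
v -0.547 2.894 -0.145
v -0.451 2.67 -0.56
v -0.152 2.581 -0.926
v 0.271 2.651 -1.146
v 0.704 2.861 -1.159
v 1.031 3.155 -0.963
v -3.828 -3.013 1.446
v -3.093 -2.732 2.205
v -2.687 -4.188 0.775
v -1.952 -3.907 1.534
v -2.859 -4.444 1.825
v -3.564 -3.718 2.239
v -2.216 -3.202 0.741
v -2.921 -2.476 1.155
v -2.096 -2.849 1.769
v -2.494 -3.617 2.439
v -3.286 -3.303 0.541
v -3.684 -4.071 1.211
v -2.34 -1.681 -0.063
v -1.665 -1.208 -0.309
v -0.605 -2.187 0.717
v -1.28 -2.659 0.963
v -1.846 -0.992 0.085
v -0.787 -1.97 1.111
v -2.185 -0.994 0.432
v -1.126 -1.973 1.458
v -2.572 -1.215 0.621
v -1.513 -2.194 1.648
v -2.886 -1.583 0.594
v -1.827 -2.562 1.62
v -3.026 -1.983 0.358
v -1.967 -2.961 1.384
v -2.948 -2.286 -0.012
v -1.889 -3.265 1.014
v -2.677 -2.397 -0.398
v -1.618 -3.376 0.628
v -2.299 -2.281 -0.678
v -1.24 -3.26 0.349
v -1.934 -1.974 -0.762
v -0.874 -2.953 0.264
v -1.697 -1.574 -0.625
v -0.638 -2.553 0.401
f 2 1 4
f 2 4 3
f 4 1 5
f 4 5 3
f 5 1 6
f 5 6 3
f 6 1 7
f 6 7 3
f 7 1 8
f 7 8 3
f 8 1 9
f 8 9 3
f 9 1 10
f 9 10 3
f 10 1 11
f 10 11 3
f 11 1 12
f 11 12 3
f 12 1 13
f 12 13 3
f 13 1 14
f 13 14 3
f 14 1 2
f 14 2 3
f 15 26 20
f 15 20 16
f 15 16 22
f 15 22 25
f 15 25 26
f 16 20 24
f 20 26 19
f 26 25 17
f 25 22 21
f 22 16 23
f 18 24 19
f 18 19 17
f 18 17 21
f 18 21 23
f 18 23 24
f 19 24 20
f 17 19 26
f 21 17 25
f 23 21 22
f 24 23 16
f 28 27 31
f 28 31 29
f 29 31 32
f 29 32 30
f 31 27 33
f 31 33 32
f 32 33 34
f 32 34 30
f 33 27 35
f 33 35 34
f 34 35 36
f 34 36 30
f 35 27 37
f 35 37 36
f 36 37 38
f 36 38 30
f 37 27 39
f 37 39 38
f 38 39 40
f 38 40 30
f 39 27 41
f 39 41 40
f 40 41 42
f 40 42 30
f 41 27 43
f 41 43 42
f 42 43 44
f 42 44 30
f 43 27 45
f 43 45 44
f 44 45 46
f 44 46 30
f 45 27 47
f 45 47 46
f 46 47 48
f 46 48 30
f 47 27 49
f 47 49 48
f 48 49 50
f 48 50 30
f 49 27 28
f 49 28 50
f 50 28 29
f 50 29 30



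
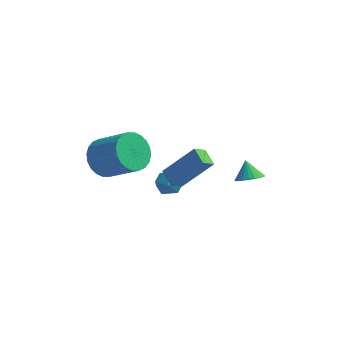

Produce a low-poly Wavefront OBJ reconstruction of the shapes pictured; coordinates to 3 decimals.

v 2.532 2.789 -1.476
v 3.19 2.741 -1.165
v 2.208 3.371 -0.704
v 3.222 2.974 -1.326
v 3.149 3.178 -1.511
v 2.981 3.323 -1.69
v 2.746 3.387 -1.837
v 2.477 3.359 -1.929
v 2.217 3.245 -1.952
v 2.005 3.062 -1.902
v 1.873 2.836 -1.788
v 1.842 2.604 -1.626
v 1.915 2.4 -1.442
v 2.082 2.255 -1.262
v 2.318 2.191 -1.116
v 2.586 2.219 -1.024
v 2.846 2.333 -1.001
v 3.058 2.516 -1.05
v -0.848 1.599 -0.564
v -1.254 1.061 -0.046
v 0.551 2.034 0.982
v 0.145 1.496 1.5
v -0.305 0.904 -0.86
v -0.711 0.366 -0.342
v 1.094 1.339 0.686
v 0.688 0.801 1.204
v -3.729 0.111 1.348
v -3.143 -0.161 0.533
v -1.645 -0.662 1.776
v -2.231 -0.391 2.592
v -3.046 0.231 0.574
v -1.548 -0.271 1.817
v -3.052 0.605 0.732
v -1.554 0.103 1.975
v -3.162 0.903 0.985
v -1.664 0.401 2.228
v -3.357 1.081 1.292
v -1.86 0.579 2.535
v -3.61 1.111 1.609
v -2.112 0.609 2.852
v -3.88 0.989 1.885
v -2.383 0.487 3.128
v -4.128 0.733 2.08
v -2.63 0.231 3.323
v -4.315 0.382 2.164
v -2.817 -0.119 3.407
v -4.412 -0.009 2.123
v -2.914 -0.511 3.366
v -4.406 -0.383 1.965
v -2.908 -0.885 3.208
v -4.296 -0.681 1.712
v -2.798 -1.183 2.955
v -4.1 -0.859 1.405
v -2.603 -1.361 2.648
v -3.848 -0.889 1.088
v -2.35 -1.391 2.331
v -3.577 -0.767 0.812
v -2.08 -1.269 2.055
v -3.33 -0.511 0.617
v -1.832 -1.013 1.86
v -1.251 2.535 -2.15
v -0.556 2.252 -2.043
v -1.724 1.628 -1.477
v -1.029 1.345 -1.37
v -1.224 2.001 -1.048
v -0.932 2.562 -1.463
v -1.348 1.318 -2.057
v -1.056 1.879 -2.472
v -0.617 1.5 -1.986
v -0.54 1.922 -1.362
v -1.74 1.958 -2.158
v -1.663 2.38 -1.534
f 2 1 4
f 2 4 3
f 4 1 5
f 4 5 3
f 5 1 6
f 5 6 3
f 6 1 7
f 6 7 3
f 7 1 8
f 7 8 3
f 8 1 9
f 8 9 3
f 9 1 10
f 9 10 3
f 10 1 11
f 10 11 3
f 11 1 12
f 11 12 3
f 12 1 13
f 12 13 3
f 13 1 14
f 13 14 3
f 14 1 15
f 14 15 3
f 15 1 16
f 15 16 3
f 16 1 17
f 16 17 3
f 17 1 18
f 17 18 3
f 18 1 2
f 18 2 3
f 20 22 19
f 23 20 19
f 19 22 21
f 21 23 19
f 20 26 22
f 24 20 23
f 24 26 20
f 22 26 21
f 25 23 21
f 21 26 25
f 25 24 23
f 26 24 25
f 28 27 31
f 28 31 29
f 29 31 32
f 29 32 30
f 31 27 33
f 31 33 32
f 32 33 34
f 32 34 30
f 33 27 35
f 33 35 34
f 34 35 36
f 34 36 30
f 35 27 37
f 35 37 36
f 36 37 38
f 36 38 30
f 37 27 39
f 37 39 38
f 38 39 40
f 38 40 30
f 39 27 41
f 39 41 40
f 40 41 42
f 40 42 30
f 41 27 43
f 41 43 42
f 42 43 44
f 42 44 30
f 43 27 45
f 43 45 44
f 44 45 46
f 44 46 30
f 45 27 47
f 45 47 46
f 46 47 48
f 46 48 30
f 47 27 49
f 47 49 48
f 48 49 50
f 48 50 30
f 49 27 51
f 49 51 50
f 50 51 52
f 50 52 30
f 51 27 53
f 51 53 52
f 52 53 54
f 52 54 30
f 53 27 55
f 53 55 54
f 54 55 56
f 54 56 30
f 55 27 57
f 55 57 56
f 56 57 58
f 56 58 30
f 57 27 59
f 57 59 58
f 58 59 60
f 58 60 30
f 59 27 28
f 59 28 60
f 60 28 29
f 60 29 30
f 61 72 66
f 61 66 62
f 61 62 68
f 61 68 71
f 61 71 72
f 62 66 70
f 66 72 65
f 72 71 63
f 71 68 67
f 68 62 69
f 64 70 65
f 64 65 63
f 64 63 67
f 64 67 69
f 64 69 70
f 65 70 66
f 63 65 72
f 67 63 71
f 69 67 68
f 70 69 62



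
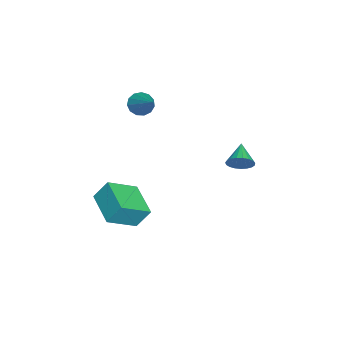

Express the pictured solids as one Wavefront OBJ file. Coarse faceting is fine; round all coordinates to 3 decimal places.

v 2.337 2.603 2.535
v 2.683 2.44 3.181
v 1.123 2.517 3.165
v 2.667 2.751 3.192
v 2.594 3.037 3.091
v 2.477 3.247 2.893
v 2.335 3.346 2.633
v 2.194 3.317 2.357
v 2.077 3.164 2.111
v 2.006 2.914 1.939
v 1.992 2.61 1.87
v 2.037 2.305 1.916
v 2.134 2.052 2.069
v 2.267 1.893 2.303
v 2.411 1.858 2.577
v 2.543 1.951 2.844
v 2.639 2.157 3.057
v -1.258 -4.017 -3.792
v -1.354 -3.252 -2.647
v 0.586 -2.986 -4.327
v 0.49 -2.22 -3.183
v -0.19 -5.4 -2.777
v -0.286 -4.634 -1.633
v 1.654 -4.368 -3.313
v 1.558 -3.603 -2.168
v -3.058 -3.271 2.797
v -2.529 -3.433 2.261
v -1.542 -2.389 4.023
v -2.682 -3.039 2.166
v -2.955 -2.718 2.271
v -3.26 -2.572 2.544
v -3.5 -2.649 2.896
v -3.601 -2.923 3.217
v -3.529 -3.308 3.405
v -3.307 -3.681 3.399
v -3.006 -3.924 3.202
v -2.722 -3.959 2.877
v -2.544 -3.777 2.526
f 2 1 4
f 2 4 3
f 4 1 5
f 4 5 3
f 5 1 6
f 5 6 3
f 6 1 7
f 6 7 3
f 7 1 8
f 7 8 3
f 8 1 9
f 8 9 3
f 9 1 10
f 9 10 3
f 10 1 11
f 10 11 3
f 11 1 12
f 11 12 3
f 12 1 13
f 12 13 3
f 13 1 14
f 13 14 3
f 14 1 15
f 14 15 3
f 15 1 16
f 15 16 3
f 16 1 17
f 16 17 3
f 17 1 2
f 17 2 3
f 19 21 18
f 22 19 18
f 18 21 20
f 20 22 18
f 19 25 21
f 23 19 22
f 23 25 19
f 21 25 20
f 24 22 20
f 20 25 24
f 24 23 22
f 25 23 24
f 27 26 29
f 27 29 28
f 29 26 30
f 29 30 28
f 30 26 31
f 30 31 28
f 31 26 32
f 31 32 28
f 32 26 33
f 32 33 28
f 33 26 34
f 33 34 28
f 34 26 35
f 34 35 28
f 35 26 36
f 35 36 28
f 36 26 37
f 36 37 28
f 37 26 38
f 37 38 28
f 38 26 27
f 38 27 28



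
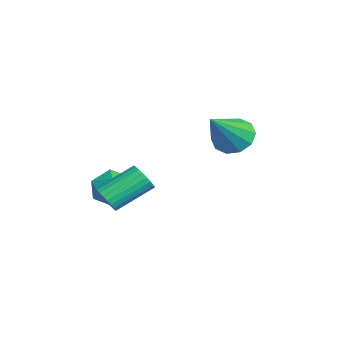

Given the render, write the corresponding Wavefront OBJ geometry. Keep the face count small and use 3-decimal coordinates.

v -2.433 2.373 -0.572
v -1.915 2.063 -1.226
v -1.187 1.367 0.892
v -1.713 2.548 -1.065
v -1.786 2.967 -0.715
v -2.106 3.158 -0.311
v -2.551 3.05 -0.007
v -2.951 2.683 0.081
v -3.153 2.197 -0.08
v -3.08 1.779 -0.429
v -2.76 1.587 -0.833
v -2.315 1.696 -1.138
v -2.899 -1.675 -2.886
v -2.147 -1.38 -2.435
v -2.113 -2.82 -3.445
v -1.361 -2.525 -2.994
v -2.078 -2.873 -2.522
v -2.563 -2.165 -2.177
v -1.697 -2.035 -3.703
v -2.182 -1.327 -3.358
v -1.404 -1.603 -2.94
v -1.64 -2.12 -2.21
v -2.62 -2.08 -3.67
v -2.856 -2.597 -2.94
v 0.487 -2.484 -2.194
v 1.06 -2.432 -1.965
v 0.587 -1.024 -1.097
v 0.013 -1.076 -1.326
v 1.078 -2.301 -2.168
v 0.605 -0.893 -1.3
v 1.006 -2.198 -2.374
v 0.533 -0.79 -1.507
v 0.855 -2.138 -2.553
v 0.382 -0.731 -1.686
v 0.648 -2.131 -2.678
v 0.175 -0.724 -1.81
v 0.416 -2.178 -2.729
v -0.057 -0.77 -1.861
v 0.195 -2.271 -2.698
v -0.278 -0.864 -1.83
v 0.018 -2.397 -2.59
v -0.455 -0.989 -1.723
v -0.087 -2.536 -2.423
v -0.56 -1.128 -1.555
v -0.105 -2.667 -2.22
v -0.578 -1.259 -1.352
v -0.033 -2.77 -2.013
v -0.506 -1.362 -1.146
v 0.118 -2.829 -1.834
v -0.355 -1.422 -0.967
v 0.325 -2.836 -1.71
v -0.148 -1.429 -0.842
v 0.557 -2.79 -1.659
v 0.084 -1.382 -0.791
v 0.778 -2.696 -1.69
v 0.305 -1.289 -0.822
v 0.955 -2.571 -1.797
v 0.482 -1.163 -0.93
f 2 1 4
f 2 4 3
f 4 1 5
f 4 5 3
f 5 1 6
f 5 6 3
f 6 1 7
f 6 7 3
f 7 1 8
f 7 8 3
f 8 1 9
f 8 9 3
f 9 1 10
f 9 10 3
f 10 1 11
f 10 11 3
f 11 1 12
f 11 12 3
f 12 1 2
f 12 2 3
f 13 24 18
f 13 18 14
f 13 14 20
f 13 20 23
f 13 23 24
f 14 18 22
f 18 24 17
f 24 23 15
f 23 20 19
f 20 14 21
f 16 22 17
f 16 17 15
f 16 15 19
f 16 19 21
f 16 21 22
f 17 22 18
f 15 17 24
f 19 15 23
f 21 19 20
f 22 21 14
f 26 25 29
f 26 29 27
f 27 29 30
f 27 30 28
f 29 25 31
f 29 31 30
f 30 31 32
f 30 32 28
f 31 25 33
f 31 33 32
f 32 33 34
f 32 34 28
f 33 25 35
f 33 35 34
f 34 35 36
f 34 36 28
f 35 25 37
f 35 37 36
f 36 37 38
f 36 38 28
f 37 25 39
f 37 39 38
f 38 39 40
f 38 40 28
f 39 25 41
f 39 41 40
f 40 41 42
f 40 42 28
f 41 25 43
f 41 43 42
f 42 43 44
f 42 44 28
f 43 25 45
f 43 45 44
f 44 45 46
f 44 46 28
f 45 25 47
f 45 47 46
f 46 47 48
f 46 48 28
f 47 25 49
f 47 49 48
f 48 49 50
f 48 50 28
f 49 25 51
f 49 51 50
f 50 51 52
f 50 52 28
f 51 25 53
f 51 53 52
f 52 53 54
f 52 54 28
f 53 25 55
f 53 55 54
f 54 55 56
f 54 56 28
f 55 25 57
f 55 57 56
f 56 57 58
f 56 58 28
f 57 25 26
f 57 26 58
f 58 26 27
f 58 27 28



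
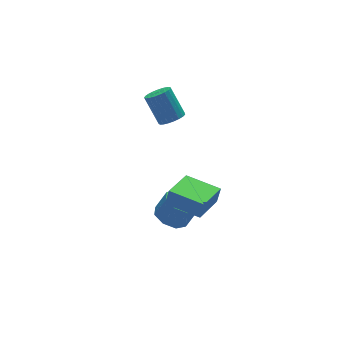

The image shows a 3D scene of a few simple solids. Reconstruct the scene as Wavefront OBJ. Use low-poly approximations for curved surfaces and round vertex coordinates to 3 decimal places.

v 3.239 2.628 1.883
v 3.8 3.04 1.699
v 3.522 4.044 3.093
v 2.961 3.632 3.277
v 3.574 3.175 1.556
v 3.296 4.179 2.95
v 3.291 3.216 1.47
v 3.012 4.219 2.864
v 2.998 3.155 1.456
v 2.719 4.159 2.849
v 2.747 3.003 1.515
v 2.468 4.006 2.909
v 2.581 2.786 1.638
v 2.303 3.79 3.032
v 2.529 2.542 1.803
v 2.25 3.546 3.197
v 2.6 2.313 1.982
v 2.321 3.316 3.376
v 2.781 2.138 2.144
v 2.503 3.142 3.538
v 3.042 2.048 2.261
v 2.763 3.052 3.655
v 3.336 2.059 2.313
v 3.058 3.062 3.706
v 3.614 2.167 2.29
v 3.336 3.171 3.684
v 3.827 2.356 2.197
v 3.549 3.36 3.59
v 3.939 2.592 2.049
v 3.66 3.595 3.443
v 3.929 2.833 1.873
v 3.651 3.837 3.267
v 2.279 -2.07 -1.546
v 2.521 -2.017 -0.66
v 1.199 -0.495 -1.346
v 1.441 -0.442 -0.46
v 3.839 -0.938 -2.04
v 4.081 -0.885 -1.154
v 2.759 0.637 -1.84
v 3.001 0.69 -0.954
v 2.17 0.782 -4.116
v 2.62 0.01 -4.437
v 3.2 -0.115 -3.325
v 2.75 0.658 -3.004
v 2.993 0.622 -4.563
v 3.573 0.497 -3.451
v 2.884 1.327 -4.427
v 3.463 1.203 -3.315
v 2.356 1.714 -4.108
v 2.936 1.589 -2.997
v 1.72 1.555 -3.795
v 2.3 1.43 -2.683
v 1.347 0.943 -3.669
v 1.927 0.818 -2.557
v 1.457 0.237 -3.805
v 2.036 0.113 -2.693
v 1.984 -0.149 -4.123
v 2.564 -0.274 -3.012
f 2 1 5
f 2 5 3
f 3 5 6
f 3 6 4
f 5 1 7
f 5 7 6
f 6 7 8
f 6 8 4
f 7 1 9
f 7 9 8
f 8 9 10
f 8 10 4
f 9 1 11
f 9 11 10
f 10 11 12
f 10 12 4
f 11 1 13
f 11 13 12
f 12 13 14
f 12 14 4
f 13 1 15
f 13 15 14
f 14 15 16
f 14 16 4
f 15 1 17
f 15 17 16
f 16 17 18
f 16 18 4
f 17 1 19
f 17 19 18
f 18 19 20
f 18 20 4
f 19 1 21
f 19 21 20
f 20 21 22
f 20 22 4
f 21 1 23
f 21 23 22
f 22 23 24
f 22 24 4
f 23 1 25
f 23 25 24
f 24 25 26
f 24 26 4
f 25 1 27
f 25 27 26
f 26 27 28
f 26 28 4
f 27 1 29
f 27 29 28
f 28 29 30
f 28 30 4
f 29 1 31
f 29 31 30
f 30 31 32
f 30 32 4
f 31 1 2
f 31 2 32
f 32 2 3
f 32 3 4
f 34 36 33
f 37 34 33
f 33 36 35
f 35 37 33
f 34 40 36
f 38 34 37
f 38 40 34
f 36 40 35
f 39 37 35
f 35 40 39
f 39 38 37
f 40 38 39
f 42 41 45
f 42 45 43
f 43 45 46
f 43 46 44
f 45 41 47
f 45 47 46
f 46 47 48
f 46 48 44
f 47 41 49
f 47 49 48
f 48 49 50
f 48 50 44
f 49 41 51
f 49 51 50
f 50 51 52
f 50 52 44
f 51 41 53
f 51 53 52
f 52 53 54
f 52 54 44
f 53 41 55
f 53 55 54
f 54 55 56
f 54 56 44
f 55 41 57
f 55 57 56
f 56 57 58
f 56 58 44
f 57 41 42
f 57 42 58
f 58 42 43
f 58 43 44



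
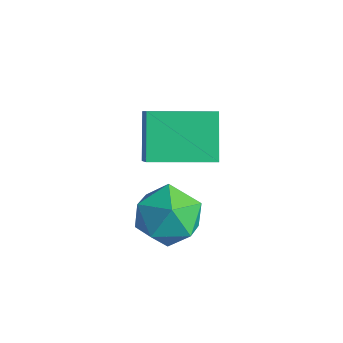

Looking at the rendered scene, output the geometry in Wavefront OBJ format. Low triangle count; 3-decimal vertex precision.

v -3.126 0.445 -0.367
v -4.031 1.213 0.765
v -1.934 2.081 -0.523
v -2.839 2.848 0.609
v -2.321 -0.048 0.611
v -3.226 0.719 1.743
v -1.129 1.587 0.455
v -2.034 2.355 1.587
v -1.457 1.245 -1.6
v -0.933 0.405 -2.134
v -3.067 0.535 -2.066
v -2.543 -0.305 -2.6
v -2.503 -0.241 -1.478
v -1.507 0.198 -1.19
v -2.493 0.742 -3.01
v -1.497 1.181 -2.722
v -1.572 0.094 -3.006
v -1.578 -0.513 -2.059
v -2.422 1.453 -2.141
v -2.428 0.846 -1.194
f 2 4 1
f 5 2 1
f 1 4 3
f 3 5 1
f 2 8 4
f 6 2 5
f 6 8 2
f 4 8 3
f 7 5 3
f 3 8 7
f 7 6 5
f 8 6 7
f 9 20 14
f 9 14 10
f 9 10 16
f 9 16 19
f 9 19 20
f 10 14 18
f 14 20 13
f 20 19 11
f 19 16 15
f 16 10 17
f 12 18 13
f 12 13 11
f 12 11 15
f 12 15 17
f 12 17 18
f 13 18 14
f 11 13 20
f 15 11 19
f 17 15 16
f 18 17 10



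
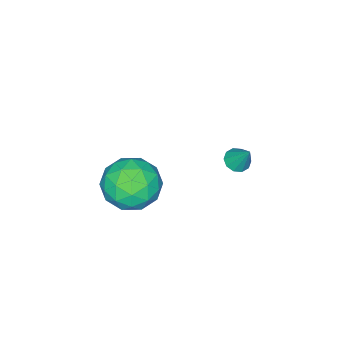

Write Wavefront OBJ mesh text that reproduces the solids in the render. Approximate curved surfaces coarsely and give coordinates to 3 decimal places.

v -0.704 2.624 -3.477
v -0.203 2.53 -3.491
v -0.556 3.256 -2.443
v -0.256 2.798 -3.647
v -0.48 3 -3.739
v -0.79 3.059 -3.73
v -1.067 2.951 -3.624
v -1.205 2.719 -3.462
v -1.152 2.45 -3.306
v -0.928 2.248 -3.215
v -0.618 2.19 -3.223
v -0.341 2.298 -3.329
v 3.237 2.339 -2.05
v 4.239 2.009 -2.411
v 2.661 0.631 -2.089
v 3.663 0.301 -2.45
v 3.543 0.681 -1.409
v 3.899 1.737 -1.385
v 3.001 0.903 -3.115
v 3.357 1.959 -3.091
v 4.093 1.122 -3.069
v 4.428 0.985 -2.015
v 2.472 1.655 -2.485
v 2.807 1.518 -1.431
v 3.789 2.324 -2.227
v 3.111 0.316 -2.273
v 3.041 0.539 -1.661
v 3.629 0.345 -1.874
v 3.589 2.164 -1.624
v 4.178 1.97 -1.836
v 3.769 1.189 -1.247
v 2.722 0.67 -2.664
v 3.311 0.476 -2.876
v 3.271 2.295 -2.626
v 3.859 2.101 -2.839
v 3.131 1.451 -3.253
v 4.292 1.609 -2.826
v 3.953 0.605 -2.849
v 3.564 0.959 -3.24
v 3.773 1.579 -3.226
v 4.488 1.528 -2.207
v 4.15 0.524 -2.23
v 4.079 0.747 -1.618
v 4.289 1.368 -1.604
v 4.403 1.006 -2.593
v 2.75 2.116 -2.27
v 2.412 1.112 -2.293
v 2.611 1.272 -2.896
v 2.821 1.893 -2.882
v 2.947 2.035 -1.651
v 2.608 1.031 -1.674
v 3.127 1.061 -1.274
v 3.336 1.681 -1.26
v 2.497 1.634 -1.907
f 2 1 4
f 2 4 3
f 4 1 5
f 4 5 3
f 5 1 6
f 5 6 3
f 6 1 7
f 6 7 3
f 7 1 8
f 7 8 3
f 8 1 9
f 8 9 3
f 9 1 10
f 9 10 3
f 10 1 11
f 10 11 3
f 11 1 12
f 11 12 3
f 12 1 2
f 12 2 3
f 13 50 29
f 50 24 53
f 29 53 18
f 50 53 29
f 13 29 25
f 29 18 30
f 25 30 14
f 29 30 25
f 13 25 34
f 25 14 35
f 34 35 20
f 25 35 34
f 13 34 46
f 34 20 49
f 46 49 23
f 34 49 46
f 13 46 50
f 46 23 54
f 50 54 24
f 46 54 50
f 14 30 41
f 30 18 44
f 41 44 22
f 30 44 41
f 18 53 31
f 53 24 52
f 31 52 17
f 53 52 31
f 24 54 51
f 54 23 47
f 51 47 15
f 54 47 51
f 23 49 48
f 49 20 36
f 48 36 19
f 49 36 48
f 20 35 40
f 35 14 37
f 40 37 21
f 35 37 40
f 16 42 28
f 42 22 43
f 28 43 17
f 42 43 28
f 16 28 26
f 28 17 27
f 26 27 15
f 28 27 26
f 16 26 33
f 26 15 32
f 33 32 19
f 26 32 33
f 16 33 38
f 33 19 39
f 38 39 21
f 33 39 38
f 16 38 42
f 38 21 45
f 42 45 22
f 38 45 42
f 17 43 31
f 43 22 44
f 31 44 18
f 43 44 31
f 15 27 51
f 27 17 52
f 51 52 24
f 27 52 51
f 19 32 48
f 32 15 47
f 48 47 23
f 32 47 48
f 21 39 40
f 39 19 36
f 40 36 20
f 39 36 40
f 22 45 41
f 45 21 37
f 41 37 14
f 45 37 41



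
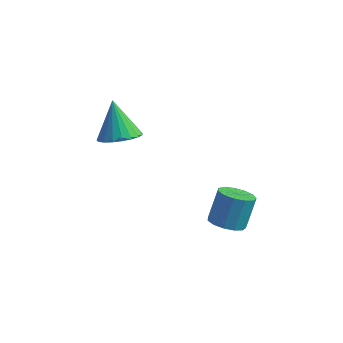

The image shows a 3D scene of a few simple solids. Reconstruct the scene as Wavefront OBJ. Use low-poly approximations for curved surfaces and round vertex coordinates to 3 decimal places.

v -2.903 -1.952 -0.446
v -2.13 -1.599 -0.259
v -3.517 -1.408 1.066
v -2.299 -1.326 -0.425
v -2.572 -1.161 -0.596
v -2.902 -1.133 -0.74
v -3.233 -1.247 -0.834
v -3.506 -1.482 -0.86
v -3.676 -1.799 -0.815
v -3.711 -2.142 -0.706
v -3.607 -2.452 -0.552
v -3.381 -2.676 -0.38
v -3.072 -2.774 -0.219
v -2.734 -2.731 -0.097
v -2.426 -2.553 -0.036
v -2.199 -2.27 -0.045
v -2.095 -1.933 -0.124
v 1.669 -2.073 -3.481
v 2.344 -1.824 -3.652
v 2.426 -1.177 -2.391
v 1.751 -1.427 -2.219
v 2.075 -1.533 -3.784
v 2.157 -0.887 -2.522
v 1.677 -1.415 -3.819
v 1.759 -0.768 -2.557
v 1.276 -1.505 -3.746
v 1.358 -0.859 -2.485
v 1 -1.776 -3.59
v 1.082 -1.129 -2.328
v 0.937 -2.141 -3.399
v 1.019 -1.495 -2.137
v 1.106 -2.484 -3.234
v 1.188 -1.838 -1.972
v 1.453 -2.697 -3.147
v 1.535 -2.051 -1.885
v 1.87 -2.712 -3.167
v 1.952 -2.066 -1.905
v 2.222 -2.524 -3.286
v 2.304 -1.878 -2.024
v 2.399 -2.193 -3.467
v 2.481 -1.547 -2.205
f 2 1 4
f 2 4 3
f 4 1 5
f 4 5 3
f 5 1 6
f 5 6 3
f 6 1 7
f 6 7 3
f 7 1 8
f 7 8 3
f 8 1 9
f 8 9 3
f 9 1 10
f 9 10 3
f 10 1 11
f 10 11 3
f 11 1 12
f 11 12 3
f 12 1 13
f 12 13 3
f 13 1 14
f 13 14 3
f 14 1 15
f 14 15 3
f 15 1 16
f 15 16 3
f 16 1 17
f 16 17 3
f 17 1 2
f 17 2 3
f 19 18 22
f 19 22 20
f 20 22 23
f 20 23 21
f 22 18 24
f 22 24 23
f 23 24 25
f 23 25 21
f 24 18 26
f 24 26 25
f 25 26 27
f 25 27 21
f 26 18 28
f 26 28 27
f 27 28 29
f 27 29 21
f 28 18 30
f 28 30 29
f 29 30 31
f 29 31 21
f 30 18 32
f 30 32 31
f 31 32 33
f 31 33 21
f 32 18 34
f 32 34 33
f 33 34 35
f 33 35 21
f 34 18 36
f 34 36 35
f 35 36 37
f 35 37 21
f 36 18 38
f 36 38 37
f 37 38 39
f 37 39 21
f 38 18 40
f 38 40 39
f 39 40 41
f 39 41 21
f 40 18 19
f 40 19 41
f 41 19 20
f 41 20 21



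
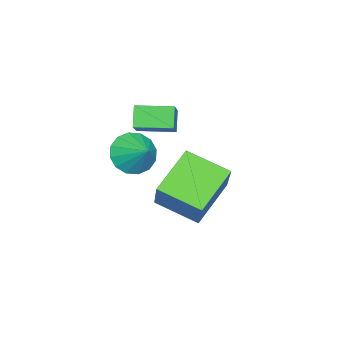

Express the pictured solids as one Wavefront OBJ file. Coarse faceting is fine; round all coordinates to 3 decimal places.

v 2.024 -0.739 2.019
v 2.405 -0.414 1.272
v 2.616 0.039 2.661
v 2.016 -0.164 1.327
v 1.629 -0.068 1.568
v 1.348 -0.152 1.93
v 1.248 -0.393 2.316
v 1.355 -0.727 2.622
v 1.642 -1.065 2.767
v 2.031 -1.315 2.711
v 2.418 -1.411 2.47
v 2.7 -1.327 2.109
v 2.8 -1.086 1.723
v 2.692 -0.752 1.417
v 0.31 -1.281 2.034
v -0.233 -1.441 2.784
v -0.074 0.065 2.042
v -0.618 -0.095 2.792
v 1.578 -0.925 3.028
v 1.034 -1.085 3.778
v 1.193 0.421 3.036
v 0.65 0.261 3.786
v 0.56 -0.541 -1.382
v -1.06 -0.041 -0.283
v 0.64 1.147 -2.031
v -0.979 1.647 -0.932
v 1.859 0.033 0.272
v 0.24 0.533 1.371
v 1.94 1.721 -0.377
v 0.32 2.221 0.722
f 2 1 4
f 2 4 3
f 4 1 5
f 4 5 3
f 5 1 6
f 5 6 3
f 6 1 7
f 6 7 3
f 7 1 8
f 7 8 3
f 8 1 9
f 8 9 3
f 9 1 10
f 9 10 3
f 10 1 11
f 10 11 3
f 11 1 12
f 11 12 3
f 12 1 13
f 12 13 3
f 13 1 14
f 13 14 3
f 14 1 2
f 14 2 3
f 16 18 15
f 19 16 15
f 15 18 17
f 17 19 15
f 16 22 18
f 20 16 19
f 20 22 16
f 18 22 17
f 21 19 17
f 17 22 21
f 21 20 19
f 22 20 21
f 24 26 23
f 27 24 23
f 23 26 25
f 25 27 23
f 24 30 26
f 28 24 27
f 28 30 24
f 26 30 25
f 29 27 25
f 25 30 29
f 29 28 27
f 30 28 29



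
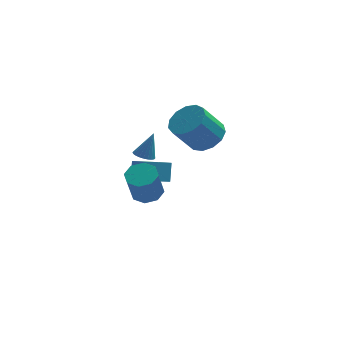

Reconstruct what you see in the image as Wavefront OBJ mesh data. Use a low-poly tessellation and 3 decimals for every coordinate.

v -3.26 1.518 -0.422
v -3.131 2.11 0.531
v -3.794 2.317 -0.846
v -3.665 2.909 0.108
v -1.895 2.131 -0.988
v -1.766 2.723 -0.034
v -2.429 2.93 -1.411
v -2.3 3.522 -0.458
v -3.171 1.953 1.096
v -2.655 2.065 0.883
v -2.669 2.207 2.444
v -2.748 2.267 0.879
v -2.905 2.421 0.909
v -3.103 2.504 0.967
v -3.311 2.503 1.045
v -3.498 2.419 1.131
v -3.635 2.263 1.211
v -3.702 2.061 1.274
v -3.688 1.842 1.31
v -3.595 1.64 1.313
v -3.437 1.485 1.284
v -3.239 1.402 1.225
v -3.031 1.403 1.148
v -2.844 1.488 1.062
v -2.707 1.643 0.982
v -2.64 1.846 0.919
v -3.348 -1.801 1.061
v -2.68 -1.461 1.34
v -3.004 -2.118 2.918
v -3.672 -2.459 2.639
v -3.168 -1.095 1.392
v -3.492 -1.753 2.97
v -3.762 -1.143 1.25
v -4.086 -1.801 2.828
v -4.113 -1.577 0.998
v -4.437 -2.234 2.576
v -4.016 -2.142 0.782
v -4.34 -2.799 2.36
v -3.528 -2.507 0.73
v -3.852 -3.165 2.308
v -2.934 -2.459 0.872
v -3.258 -3.117 2.45
v -2.583 -2.026 1.124
v -2.907 -2.683 2.702
v 0.086 3.755 1.112
v 0.92 3.955 1.751
v -0.132 3.566 3.247
v -0.966 3.365 2.608
v 0.629 4.479 1.682
v -0.423 4.089 3.179
v 0.166 4.772 1.433
v -0.886 4.383 2.929
v -0.323 4.743 1.081
v -1.375 4.353 2.577
v -0.682 4.4 0.739
v -1.734 4.01 2.236
v -0.797 3.852 0.516
v -1.849 3.462 2.012
v -0.632 3.273 0.482
v -1.684 2.883 1.978
v -0.239 2.847 0.647
v -1.291 2.458 2.144
v 0.258 2.709 0.961
v -0.794 2.32 2.457
v 0.7 2.904 1.322
v -0.352 2.514 2.818
v 0.947 3.368 1.617
v -0.105 2.979 3.113
f 2 4 1
f 5 2 1
f 1 4 3
f 3 5 1
f 2 8 4
f 6 2 5
f 6 8 2
f 4 8 3
f 7 5 3
f 3 8 7
f 7 6 5
f 8 6 7
f 10 9 12
f 10 12 11
f 12 9 13
f 12 13 11
f 13 9 14
f 13 14 11
f 14 9 15
f 14 15 11
f 15 9 16
f 15 16 11
f 16 9 17
f 16 17 11
f 17 9 18
f 17 18 11
f 18 9 19
f 18 19 11
f 19 9 20
f 19 20 11
f 20 9 21
f 20 21 11
f 21 9 22
f 21 22 11
f 22 9 23
f 22 23 11
f 23 9 24
f 23 24 11
f 24 9 25
f 24 25 11
f 25 9 26
f 25 26 11
f 26 9 10
f 26 10 11
f 28 27 31
f 28 31 29
f 29 31 32
f 29 32 30
f 31 27 33
f 31 33 32
f 32 33 34
f 32 34 30
f 33 27 35
f 33 35 34
f 34 35 36
f 34 36 30
f 35 27 37
f 35 37 36
f 36 37 38
f 36 38 30
f 37 27 39
f 37 39 38
f 38 39 40
f 38 40 30
f 39 27 41
f 39 41 40
f 40 41 42
f 40 42 30
f 41 27 43
f 41 43 42
f 42 43 44
f 42 44 30
f 43 27 28
f 43 28 44
f 44 28 29
f 44 29 30
f 46 45 49
f 46 49 47
f 47 49 50
f 47 50 48
f 49 45 51
f 49 51 50
f 50 51 52
f 50 52 48
f 51 45 53
f 51 53 52
f 52 53 54
f 52 54 48
f 53 45 55
f 53 55 54
f 54 55 56
f 54 56 48
f 55 45 57
f 55 57 56
f 56 57 58
f 56 58 48
f 57 45 59
f 57 59 58
f 58 59 60
f 58 60 48
f 59 45 61
f 59 61 60
f 60 61 62
f 60 62 48
f 61 45 63
f 61 63 62
f 62 63 64
f 62 64 48
f 63 45 65
f 63 65 64
f 64 65 66
f 64 66 48
f 65 45 67
f 65 67 66
f 66 67 68
f 66 68 48
f 67 45 46
f 67 46 68
f 68 46 47
f 68 47 48

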